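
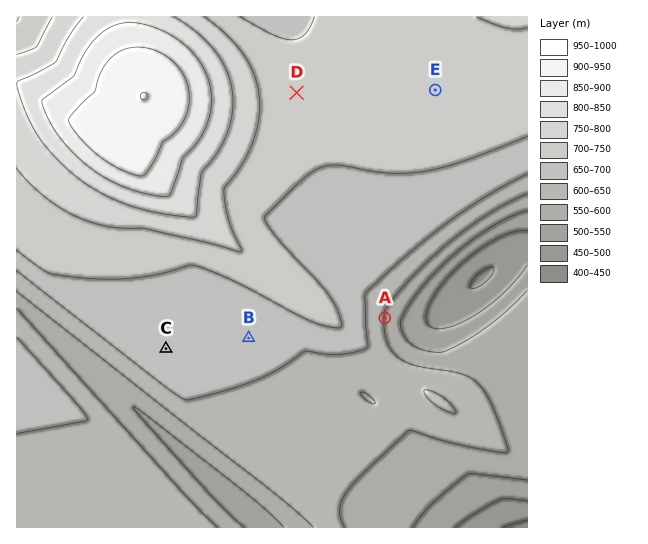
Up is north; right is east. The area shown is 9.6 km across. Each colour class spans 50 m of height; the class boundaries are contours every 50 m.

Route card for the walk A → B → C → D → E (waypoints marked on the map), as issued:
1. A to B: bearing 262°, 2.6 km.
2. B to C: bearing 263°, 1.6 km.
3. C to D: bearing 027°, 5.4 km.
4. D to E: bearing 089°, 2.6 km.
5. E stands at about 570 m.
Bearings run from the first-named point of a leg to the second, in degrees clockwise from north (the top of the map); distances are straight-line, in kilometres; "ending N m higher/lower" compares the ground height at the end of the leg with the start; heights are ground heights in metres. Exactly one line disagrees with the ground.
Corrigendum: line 5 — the height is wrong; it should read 720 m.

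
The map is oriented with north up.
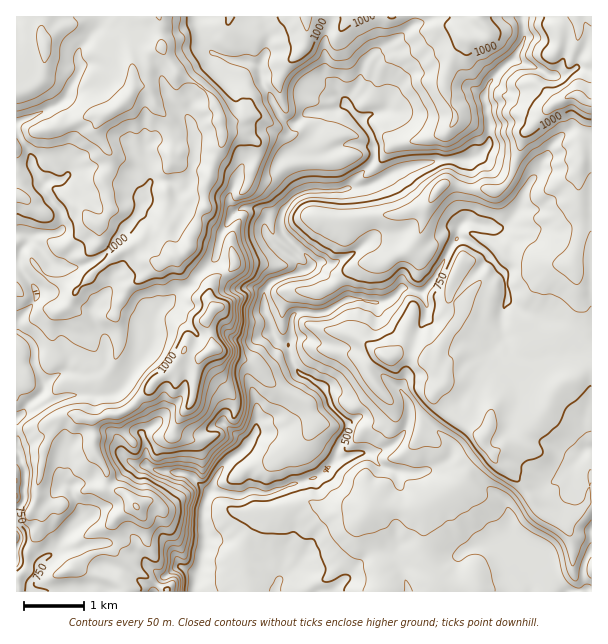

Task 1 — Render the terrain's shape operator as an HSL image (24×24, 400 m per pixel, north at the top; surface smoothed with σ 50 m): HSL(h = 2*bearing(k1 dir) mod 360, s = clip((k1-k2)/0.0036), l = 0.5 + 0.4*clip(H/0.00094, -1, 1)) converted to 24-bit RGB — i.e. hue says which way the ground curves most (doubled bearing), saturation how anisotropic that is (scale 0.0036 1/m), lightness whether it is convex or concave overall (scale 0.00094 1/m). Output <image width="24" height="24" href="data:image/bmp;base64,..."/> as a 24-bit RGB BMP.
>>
<image width="24" height="24" href="data:image/bmp;base64,Qk32BgAAAAAAADYAAAAoAAAAGAAAABgAAAABABgAAAAAAMAGAAATCwAAEwsAAAAAAAAAAAAA67iU0mS7VrqBWK6su7JuP1r/2P+xCwgrnIiIkZeDbGiAboaNqW+STIyGoaBtn6aRb1qChpqKeHmal6aRc2uAeXiFejd9nMgA4kYBK1c7vnphn0dxoaxt4sl1iAUuC3aCn4KFnZKFfmxtbXZkdnhhjWNrZaVpemNbjod2iJVxT3JWlXJpfHR+fXd2QB5ILv8fgwB1aKtWMH94zFmfh2A52NZRueqaCxQ+jIBalI9yinp/bW+DX2OBjqOWn46IY3SAg5B1joR9jXJvYnZhdlp1biM0d96z0kZiAHTwlIXHXzeeLE8nwo7o1N336dnyBQsunM/IdXLHoZjRtaTQfYq2j4unq5ubdnadiYWflISRj4CHgZmVKRItyu/Peo6St5GdOACYV5RFmEaHhtmtdefEZsF/fTAbrQAeAkZKrIwhbn4XJEEMIVUVqGaquMSicmKojnlUmXWNooiSYCA8WNiMdrJ/anpzi3x8RwVxxYFkemCRz/XHLQYMMwwAVTsUye2xByweKal2vpm5waDFfr2BCTojh3scshpKtJJvVIdaaTZacuOBj8O2nHaKY4WHZJNpK1fctmtpN2U9554XKMQIBRNr9dbiKtN8/3vxAUY3fIJPnYN5x6OiB0SS5r3iWqRBvMxJdTJMJnWmwOW7YGWKoXd2gm9qbGeFFFgtpV3Z09nyv5719s/8LZSPC4Iz9OzXDRNNl/ndLkFmcZprpOCycQRnfnwhydylNgtGb+CFf6+ln6l7a1+AjnyInYiFY2x4cby1SIctdno1eHQ9EjIj+tHqJmvF8eqXN7OqQwZum9a0g9zOSQkhZDUunMR91LghHUKwzcusaY6QboVzhXB/dX1+p4iZgm2Zazuas6uAcX1cc5N2XJZ2HFQ17a3J53+puueSDkOJrdbJPwo4rXeRb5ux0VqO68TyMoaykamCjm1yb3t6gXZ/fYB4dYBwkHSDaCpbnKZse5FsbVZzmrNsUmJvNphWyikp//K0C0ZGSxYfYg2AvNh9d52/aM6/uG+WR2miupCfjXBwdIB7ammCgYaHhoGIgnx0M2mRyqbPdK9+XlWXr71nVWRwU4d61Ux2+NXTMmuaLAxQQMIASpwATLMoqXqRPDdx6s+2hSV0pJKGjpV2UGCCgnRldGdkkZRxMkWsaJVL3ZuvPnBpz4COamk4LlUmNMWH/+REtw4AACUz29X249b1qBCPb1oWCkILlHkAEpfEnKZzrY6PUTuKn42Jcmt7cap3jDm2k0tGX4I41FdzTHpuyaPT5rjjFGQ12iyg1+X0N1PoCmkCKyEIyX8dz8Ld3afZbtrfATk58tvVPoS3dDaPl4mcjo2lcYSoW3QnQaK8s0+uhM9WQmLEX36Vd2Gp893YDX2R0NN6UiFOPgsndLh/nM2pImgthndYwpiUqm/QBJpRpinLbHeicYp3gnRxoW1rVH6rKZ/Uabdw06SuOYSLdluMapxs356REG5d+W8oFEg0PT3n3OfvtLjfu6fhoprVumWnrqtXIUQ+U0IkQ386i2VggWtklZ9pltS1Zx+FcbOHtrFnhlt+Sldrq5tlxLF1pRCT+YSCYbvFBC8UPkQHJisIREwdfl1Mq3C99tXkRFbN19b1c9rSMliJenGikKdukT01fpNWUG1uuKNnWox0TERrxL1+SYCV3J+TKchjLli0wYfUlpLOv6bYG5NiPGAWESkKiMQdlCKAeDJI87OxDSQmrWx9tHZwmxiJe49SRlJeltCOgkeKRFlzu8SPQkJr69HBK0912IOfOnJkapSXY8F5RhDZ7rnmwJjl20xKP3clCygezIdfvZFmH1RGtq2CB5VV4MDrg2/I1pqdU35MRW55eb6BUD5gyuO2i2i7WHLTG4msVI+Uj7iqbBVucKVmYVFYs2t979zkBhNylduo7cfWOX5HaU4kvqXMGVwjQYNMZIqT58bWXLjJfztoT4+Wieeqr4ZjbQpWed1leJBaWTssrnd1U3lkZ0lhmbiIqcuKEQUulcdxVqBs8NP4wNHxk3+RwZOVNGF8kYRtlKhwoFx7eM63ctfAXypOvLx4gCaPylw9LFEqnYBLSHx1hmh7VY6Nv7+IrUFHHX9KJriE5UwZIysIp44rd2d/x8CPOEdhg6OEd5Jsm2CaqNeVUStSiFRKkGtNRIyR2aa9Iiu93Ny9OmZkTnphe26Va4pxwpCRyJe2ElNDPjvezo7ZZLSWaYuLtYRydGimVHh6hoF3jo5pssl1PCdgpJ6LfpOVcFyDjJJy0lfNwXmPp3+2coHBMox/W518crN1tM+LyG64DQUwvseHbmOb"/>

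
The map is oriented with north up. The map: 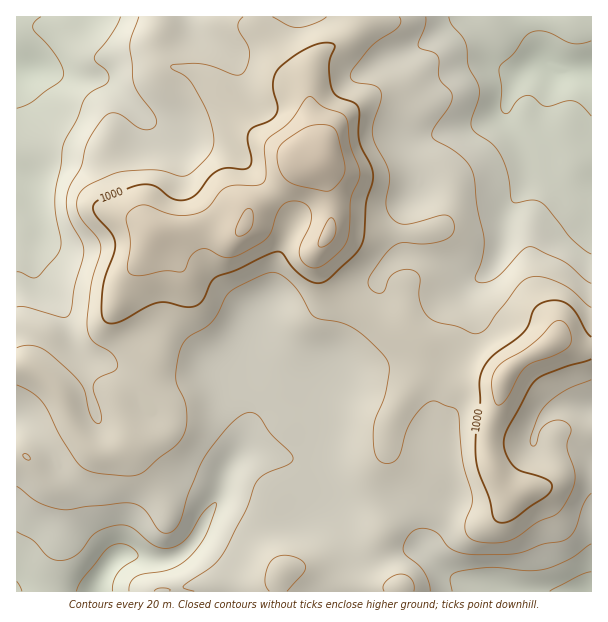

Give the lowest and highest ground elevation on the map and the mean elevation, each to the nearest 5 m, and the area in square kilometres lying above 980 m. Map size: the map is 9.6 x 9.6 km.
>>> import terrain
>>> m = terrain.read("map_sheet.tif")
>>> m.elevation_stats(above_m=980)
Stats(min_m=905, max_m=1060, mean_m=970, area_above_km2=33.7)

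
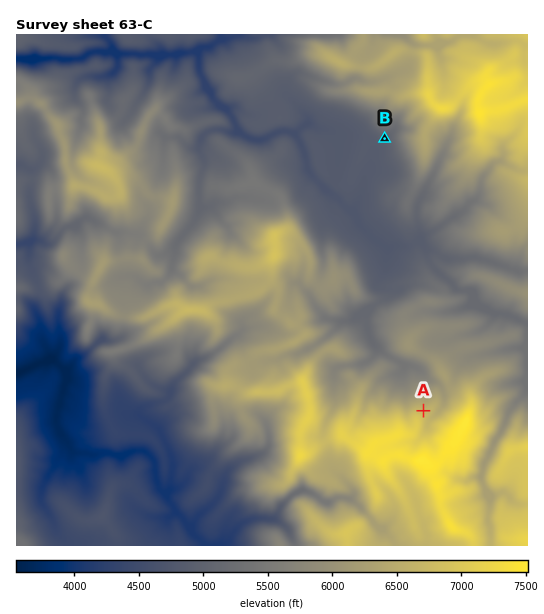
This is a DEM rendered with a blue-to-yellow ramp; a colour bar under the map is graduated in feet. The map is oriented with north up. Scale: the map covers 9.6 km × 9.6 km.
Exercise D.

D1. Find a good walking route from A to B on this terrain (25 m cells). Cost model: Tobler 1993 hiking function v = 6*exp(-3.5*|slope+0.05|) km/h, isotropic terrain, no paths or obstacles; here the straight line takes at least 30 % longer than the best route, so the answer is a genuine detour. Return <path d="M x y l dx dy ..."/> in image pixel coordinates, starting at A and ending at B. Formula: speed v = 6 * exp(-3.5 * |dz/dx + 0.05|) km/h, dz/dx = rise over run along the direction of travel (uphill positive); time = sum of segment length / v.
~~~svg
<path d="M423 411l-2-3-3-1 3-2-3-1-7 0-2 1-2 0-2-1-7-7-5-2-2-2-1-2 0-6-3-4-1-2 0-2 1-2 3-3 5-3 2-2 0-2-2-2-4-4-1-3-4-4-5-11-4-4-7-14 0-6 9-18-1-3-5-5-2-3 0-48 2-3 0-48 10-21 0-12 2-3 0-14"/>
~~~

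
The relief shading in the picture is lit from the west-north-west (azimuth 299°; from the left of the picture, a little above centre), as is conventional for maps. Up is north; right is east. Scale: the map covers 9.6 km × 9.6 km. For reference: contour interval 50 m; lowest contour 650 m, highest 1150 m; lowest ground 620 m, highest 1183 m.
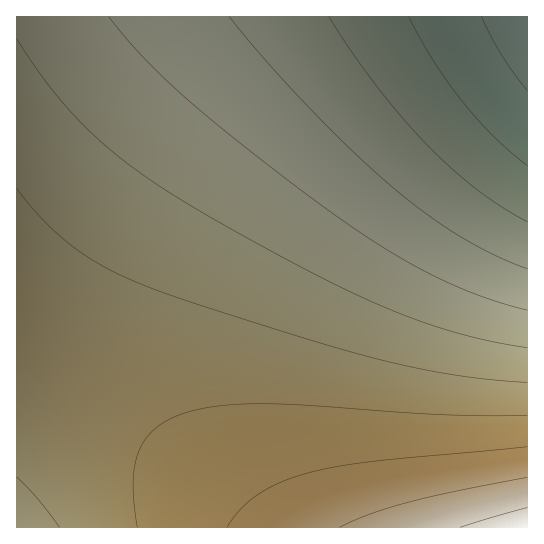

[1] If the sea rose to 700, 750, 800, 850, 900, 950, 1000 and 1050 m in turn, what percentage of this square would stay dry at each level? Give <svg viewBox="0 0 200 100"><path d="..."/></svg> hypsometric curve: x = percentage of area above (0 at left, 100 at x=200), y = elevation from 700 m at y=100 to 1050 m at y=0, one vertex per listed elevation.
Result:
<svg viewBox="0 0 200 100"><path d="M192 100l-10-14-16-15-22-14-30-14-33-14-46-15-21-14"/></svg>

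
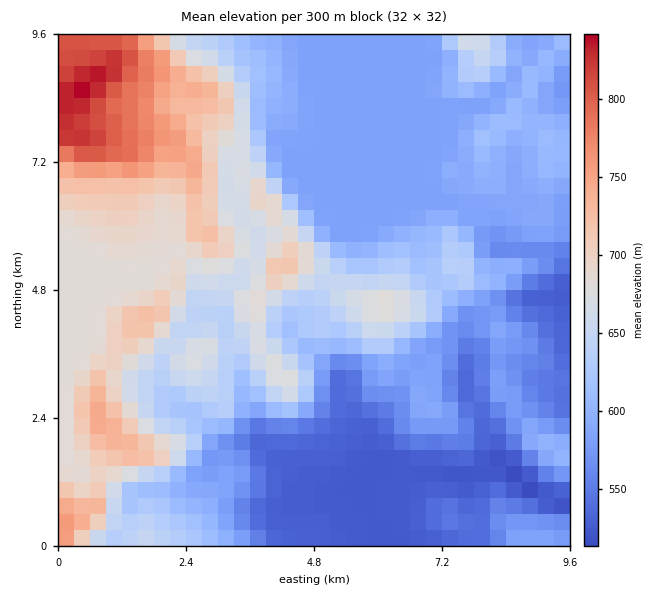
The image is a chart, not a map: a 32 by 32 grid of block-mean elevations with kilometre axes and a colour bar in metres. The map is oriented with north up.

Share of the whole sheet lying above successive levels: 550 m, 84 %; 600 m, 52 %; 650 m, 34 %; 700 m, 15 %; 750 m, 6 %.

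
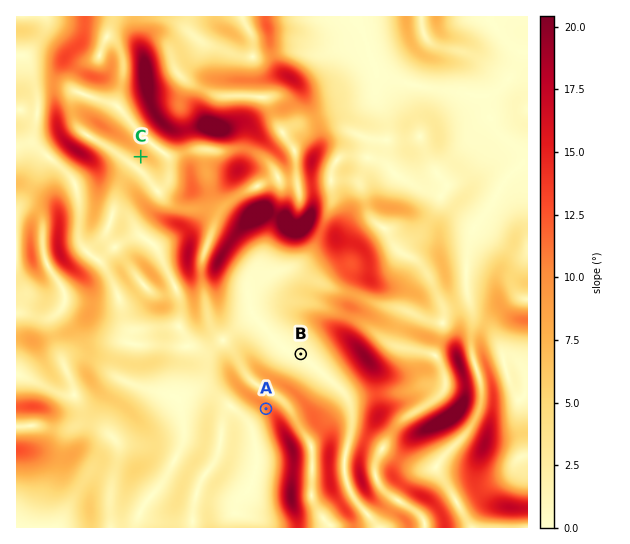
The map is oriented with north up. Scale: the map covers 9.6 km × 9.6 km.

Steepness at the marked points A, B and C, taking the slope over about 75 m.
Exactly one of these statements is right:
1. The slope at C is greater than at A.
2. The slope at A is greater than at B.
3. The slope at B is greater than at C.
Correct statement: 2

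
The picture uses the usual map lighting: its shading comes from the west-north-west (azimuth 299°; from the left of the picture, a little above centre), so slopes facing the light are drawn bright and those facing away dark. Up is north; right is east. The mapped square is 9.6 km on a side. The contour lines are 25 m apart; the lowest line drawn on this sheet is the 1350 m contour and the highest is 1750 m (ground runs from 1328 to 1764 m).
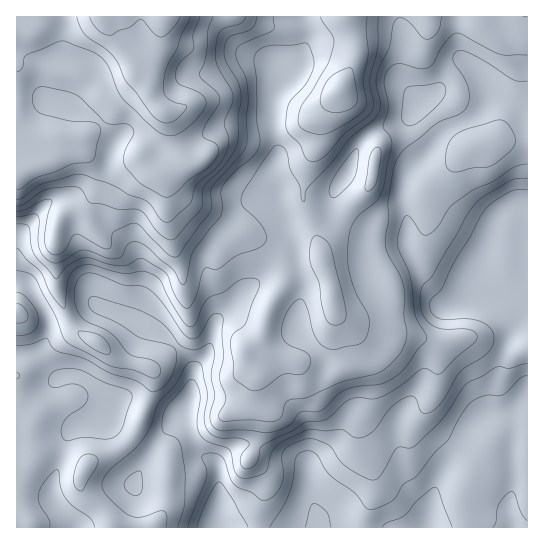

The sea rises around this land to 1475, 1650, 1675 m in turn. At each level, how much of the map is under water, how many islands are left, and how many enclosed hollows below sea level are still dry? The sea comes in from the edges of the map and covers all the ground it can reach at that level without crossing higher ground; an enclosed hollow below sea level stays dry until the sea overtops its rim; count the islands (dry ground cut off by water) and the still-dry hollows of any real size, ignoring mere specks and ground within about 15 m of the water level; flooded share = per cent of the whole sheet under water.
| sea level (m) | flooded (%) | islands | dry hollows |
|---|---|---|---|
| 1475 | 37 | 0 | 0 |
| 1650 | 86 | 0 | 0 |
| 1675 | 89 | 0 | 0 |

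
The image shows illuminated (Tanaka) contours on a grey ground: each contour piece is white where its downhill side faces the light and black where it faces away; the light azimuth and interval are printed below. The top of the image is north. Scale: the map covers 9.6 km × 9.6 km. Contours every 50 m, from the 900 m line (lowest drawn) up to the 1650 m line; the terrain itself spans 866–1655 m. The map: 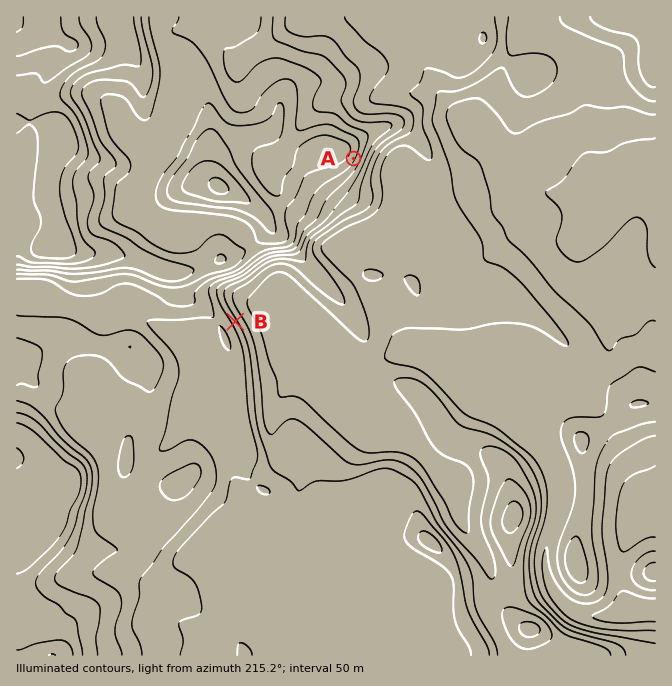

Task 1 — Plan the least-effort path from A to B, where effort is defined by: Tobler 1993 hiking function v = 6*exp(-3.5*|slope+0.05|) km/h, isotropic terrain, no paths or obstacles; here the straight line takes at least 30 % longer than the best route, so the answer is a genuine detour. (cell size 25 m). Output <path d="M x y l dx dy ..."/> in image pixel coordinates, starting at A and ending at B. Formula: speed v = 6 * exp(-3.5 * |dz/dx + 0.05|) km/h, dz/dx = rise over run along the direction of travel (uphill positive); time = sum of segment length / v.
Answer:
<path d="M354 158l-4 7-23 23-9 17 0 8-3 7-8 8-10 20-2 2-7 3-13 0-13 7-17 17-16 8-4 3-1 4 0 6 11 24"/>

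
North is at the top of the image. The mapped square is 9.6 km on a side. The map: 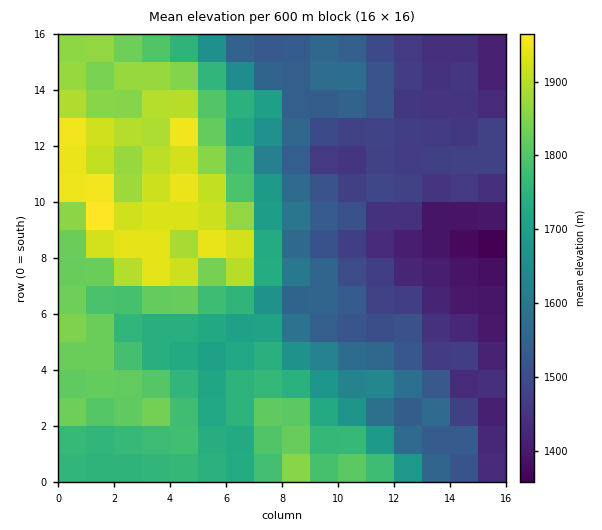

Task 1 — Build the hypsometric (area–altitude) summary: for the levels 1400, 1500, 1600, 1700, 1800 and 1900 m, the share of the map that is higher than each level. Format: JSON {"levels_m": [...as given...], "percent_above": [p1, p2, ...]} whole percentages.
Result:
{"levels_m": [1400, 1500, 1600, 1700, 1800, 1900], "percent_above": [96, 73, 57, 50, 29, 10]}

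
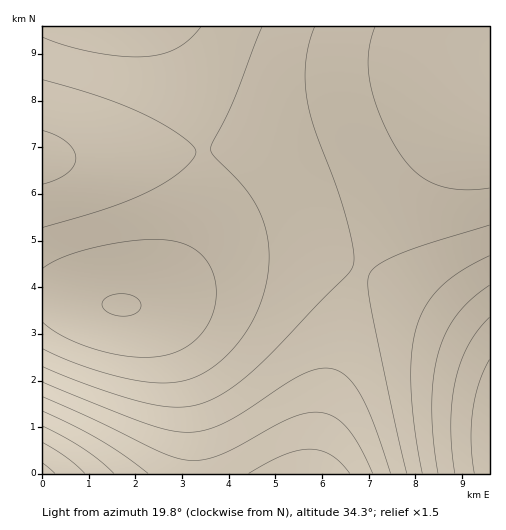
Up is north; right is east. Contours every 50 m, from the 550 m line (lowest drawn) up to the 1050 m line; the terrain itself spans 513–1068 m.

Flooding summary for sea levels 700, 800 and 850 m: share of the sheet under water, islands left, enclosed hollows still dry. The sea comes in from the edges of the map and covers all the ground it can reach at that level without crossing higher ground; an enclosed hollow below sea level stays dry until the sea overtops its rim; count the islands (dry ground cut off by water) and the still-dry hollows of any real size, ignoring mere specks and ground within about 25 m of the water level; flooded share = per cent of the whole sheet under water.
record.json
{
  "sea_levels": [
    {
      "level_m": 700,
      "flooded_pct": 35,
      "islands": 0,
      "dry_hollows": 0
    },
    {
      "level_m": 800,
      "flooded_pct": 80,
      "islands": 0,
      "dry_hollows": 0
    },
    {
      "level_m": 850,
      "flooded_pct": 93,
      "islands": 0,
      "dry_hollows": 0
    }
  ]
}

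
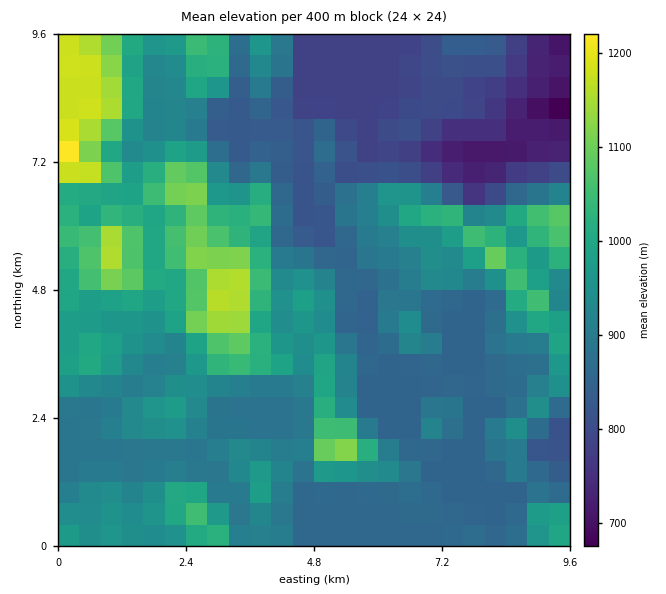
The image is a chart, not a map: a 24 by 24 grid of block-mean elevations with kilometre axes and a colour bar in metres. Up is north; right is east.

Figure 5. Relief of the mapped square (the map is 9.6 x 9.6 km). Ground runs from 650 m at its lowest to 1260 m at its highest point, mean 920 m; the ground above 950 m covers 31.6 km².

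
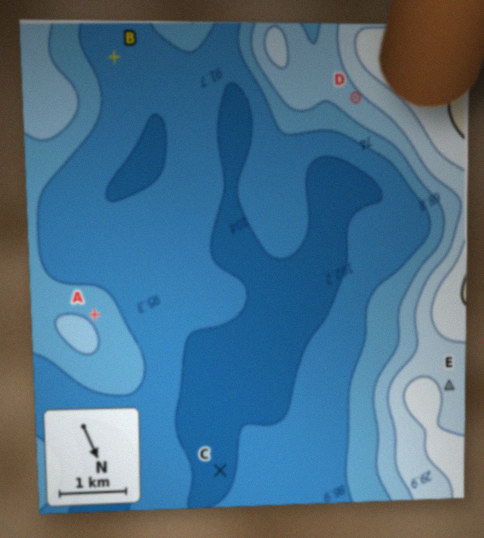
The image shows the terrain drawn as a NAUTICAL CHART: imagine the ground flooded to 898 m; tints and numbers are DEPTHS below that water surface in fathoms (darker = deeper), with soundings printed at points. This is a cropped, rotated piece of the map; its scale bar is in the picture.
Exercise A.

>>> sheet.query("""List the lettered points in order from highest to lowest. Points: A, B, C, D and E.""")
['E', 'D', 'A', 'B', 'C']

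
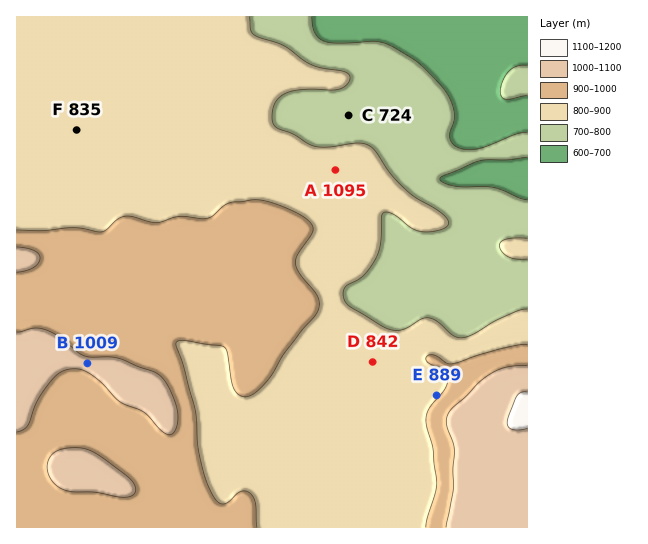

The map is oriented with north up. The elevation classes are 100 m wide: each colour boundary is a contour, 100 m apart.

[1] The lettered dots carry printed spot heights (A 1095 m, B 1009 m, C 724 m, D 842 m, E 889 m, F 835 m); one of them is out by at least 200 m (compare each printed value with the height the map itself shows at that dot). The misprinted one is A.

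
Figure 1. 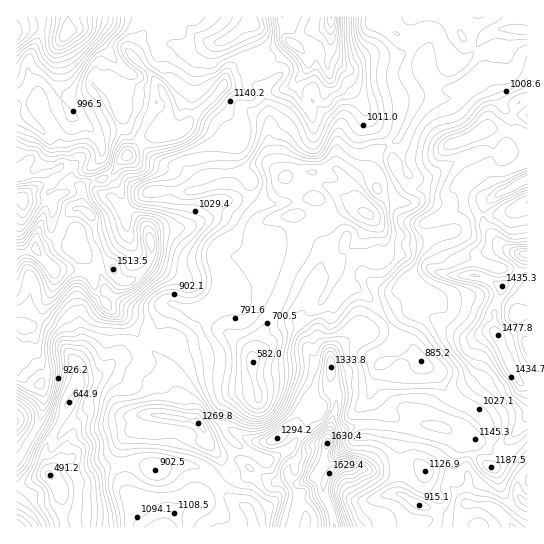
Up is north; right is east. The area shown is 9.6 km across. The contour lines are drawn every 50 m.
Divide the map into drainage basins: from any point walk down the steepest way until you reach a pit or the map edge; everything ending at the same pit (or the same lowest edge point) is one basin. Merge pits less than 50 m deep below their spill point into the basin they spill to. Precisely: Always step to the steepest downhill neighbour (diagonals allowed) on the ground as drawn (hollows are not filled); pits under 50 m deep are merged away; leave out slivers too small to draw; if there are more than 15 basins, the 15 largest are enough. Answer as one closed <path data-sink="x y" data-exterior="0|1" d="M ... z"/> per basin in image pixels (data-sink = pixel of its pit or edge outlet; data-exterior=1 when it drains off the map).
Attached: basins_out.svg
<path data-sink="50 475" data-exterior="0" d="M111 173l-10 7-12 1-8 6 0 22-8 0-5 5-9 20-9 9-19 8-15 3 0 117 14 12 8 1 3 3 3 11-1 13-6 16-14 26-7 6 0 46 11 6 10 10 4 7 139-1-5-14-8-4-6 2-16 9-16-22-4-11-2-29 0-15 2-5 8-7 13 1 3-3 4-14 20 2 3-12 0-12-8-14-5-17-23-23-8-13-27-23 16-24 9 2 17-14 5-14-3-20-2-6-23-22-5-18z"/><path data-sink="253 362" data-exterior="0" d="M213 100l-6 3-24 25-28 1-36 34-7 11 12 31 23 22 2 6 3 20-5 14-17 14-9-2-16 24 27 23 8 13 23 23 5 17 8 14-2 24 24 6 6 7 3 10 20-9 6 0 21 10 16 0 7-2 8-8 8-2 6 3 14 12 13 1 2-4-19-19 0-8 4-11 19-13-1-35 7-8 20-12 21-8 15-11 12-5 24 5 36 21 29-6 0-22 6-19-3-6-19-8-25 0-20-5-13 13-11 0-13 7-11 0-9-4-9-8-11-18-12-14-2 0-3 10-7 7-16 10-10 20-3 15-5 10 0-4-9-8-29-14-18 0-9 6 3-9 5-5 15-8 10-1 5-5 4-17-11-6-23 0-7-7-8-15-9-6-8-1-15 4 14-19 26-5 12-10 4-8-14-16 0-28-2-12z"/><path data-sink="369 215" data-exterior="0" d="M330 73l-1 10-6 15-14 11-9-14-3-14-12 8-27 6-8 0-25-10-13 14 23 26 2 12 0 28 14 16-4 8-12 10-26 5-13 18 14-3 8 1 9 6 8 15 7 7 23 0 11 6-4 17-5 5-10 1-15 8-7 12 8-4 22 2 25 12 9 8 0 4 5-10 3-15 10-20 14-9 9-8 3-10 10 8 15 24 9 8 9 4 11 0 13-7 11 0 13-13 20 5 25 0 12-23 16-4-16-15-8-15 1-12 7-8-10-3-16-13-7 1-11 8-17-4-21-1-8-8-6-12-3-17-5-12-15-16-24-39-5-4z"/><path data-sink="397 34" data-exterior="0" d="M450 16l-117 0-2 3 0 34-4 9 2 11 14 6 5 4 24 39 15 16 8 27 39-8 16-13 21-7 14-8 3-4 5-28-12-19 3-19-10-11-9-6z"/><path data-sink="67 31" data-exterior="0" d="M154 16l-113 1 0 14-13 30 0 12 9 18 0 12-15 1-6 3 1 68 26 0 18-7 7 7 1 6 12 7 8-7 12-1 14-9 4-8 8-8 0-6-6-19-14-28 3-2 28 0 19 3 7-8-1-5-12-16-19-17 0-4z"/><path data-sink="513 527" data-exterior="1" d="M370 424l-33 5-4 2-5 6-8 34 7 4-4 15 8 19 4 19 193-1 0-10-11-6-6-6-10-16-5-19-15-11-7-19-13 5-50-16z"/><path data-sink="421 361" data-exterior="0" d="M411 311l-9 1-23 15-26 10-21 16-1 32 5 13 0 11-6 24 7-4 28-5 49 7-2-5 1-14 17 1 24 8 2-10 8-16 14-12 31-20-10-26-5-5-28 5-36-21z"/><path data-sink="251 23" data-exterior="0" d="M282 16l-127 0-3 3-20 34 0 4 19 17 12 16 6 19 0 17 4 3 10-1 33-33 8-10 4-14 7-7 54-23-5-8z"/><path data-sink="155 470" data-exterior="0" d="M158 415l-6 0-3 14-3 3-13-1-10 12 2 44 4 11 16 22 20-11 10 3 10-7 13-5 29-25 0-5-4-8-16-20-2-9-7-10z"/><path data-sink="254 527" data-exterior="1" d="M250 468l-8 7-8 0-7-4 0 4-25 22-24 12-3 5 5 13 111 1 9-22 7-6 17-7-1-7 2-7-2-2-8-1-13 7-8 0-5-6-16 4z"/><path data-sink="521 30" data-exterior="0" d="M527 16l-60 0-8 9 0 6 6 11 9 6 10 11-3 19 12 19 0 8-4 9-2 14 26 3-1-14 3-8 6-8 7-3z"/><path data-sink="22 201" data-exterior="0" d="M58 168l-15 7-27 0 1 78 10-1 23-9 9-9 9-20 5-5 8 0 0-20-7-6-5-2z"/><path data-sink="527 202" data-exterior="1" d="M527 180l-36 19-6 6-2 6 1 12 7 11 16 15 16 6 5-1z"/><path data-sink="518 315" data-exterior="0" d="M527 255l-4 2-6 16-16 14-1 4-5 18 0 22 6 8 27-9z"/><path data-sink="17 33" data-exterior="1" d="M41 16l-25 1 1 90 5-3 15-1 0-12-9-18 0-12 13-30z"/>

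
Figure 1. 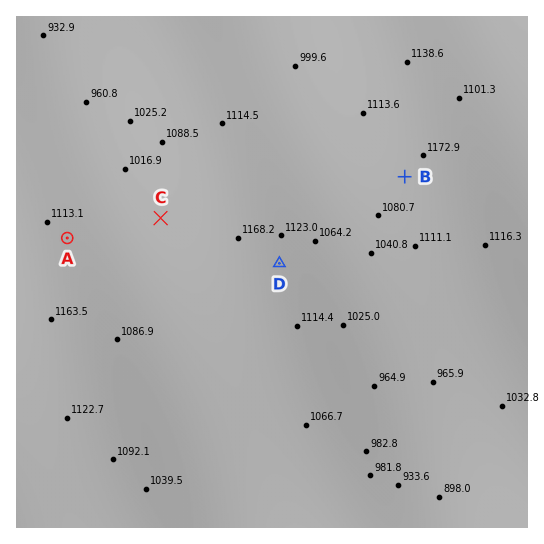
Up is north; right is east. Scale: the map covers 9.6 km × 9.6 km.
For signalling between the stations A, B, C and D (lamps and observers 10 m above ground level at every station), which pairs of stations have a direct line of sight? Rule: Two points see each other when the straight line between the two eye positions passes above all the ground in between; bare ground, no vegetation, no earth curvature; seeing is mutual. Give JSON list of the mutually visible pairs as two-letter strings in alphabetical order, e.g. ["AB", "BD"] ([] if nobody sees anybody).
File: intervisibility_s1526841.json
["AC", "BD"]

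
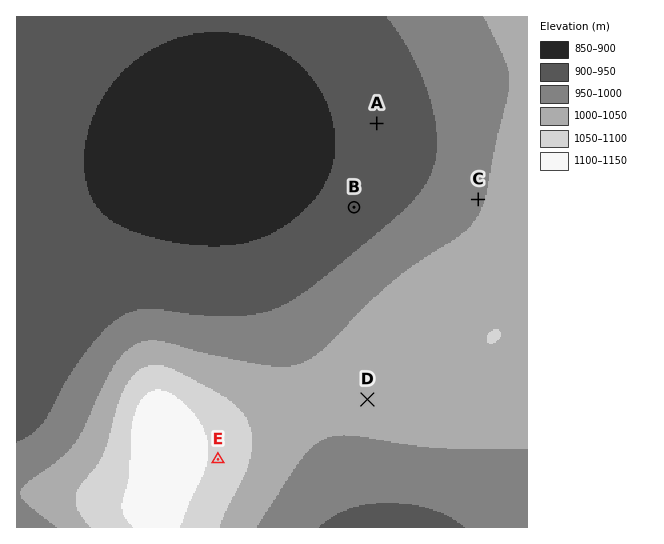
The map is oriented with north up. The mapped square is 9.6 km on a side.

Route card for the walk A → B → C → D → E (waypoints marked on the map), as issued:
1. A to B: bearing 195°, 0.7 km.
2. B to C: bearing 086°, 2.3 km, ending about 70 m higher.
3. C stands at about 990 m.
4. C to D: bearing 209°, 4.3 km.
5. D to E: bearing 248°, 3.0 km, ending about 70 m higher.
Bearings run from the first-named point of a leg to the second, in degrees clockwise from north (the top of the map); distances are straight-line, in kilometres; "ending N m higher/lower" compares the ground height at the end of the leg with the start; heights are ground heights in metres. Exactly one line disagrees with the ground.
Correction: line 1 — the distance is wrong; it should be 1.6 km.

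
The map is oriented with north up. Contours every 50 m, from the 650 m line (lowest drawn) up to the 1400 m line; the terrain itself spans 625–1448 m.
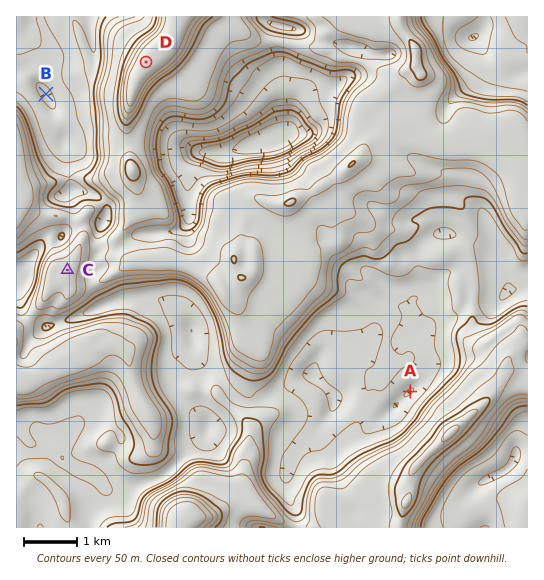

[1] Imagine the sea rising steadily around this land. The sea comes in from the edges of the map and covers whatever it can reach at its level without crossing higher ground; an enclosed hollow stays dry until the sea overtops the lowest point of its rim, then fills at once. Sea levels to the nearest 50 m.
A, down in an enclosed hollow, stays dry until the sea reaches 950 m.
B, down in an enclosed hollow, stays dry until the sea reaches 900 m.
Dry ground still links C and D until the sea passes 1100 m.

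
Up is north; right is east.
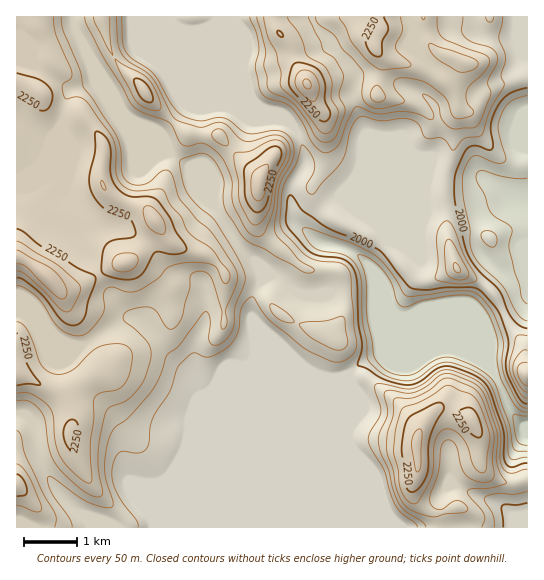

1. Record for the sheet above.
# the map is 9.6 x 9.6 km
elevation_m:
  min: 1800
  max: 2390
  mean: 2100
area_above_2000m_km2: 81.4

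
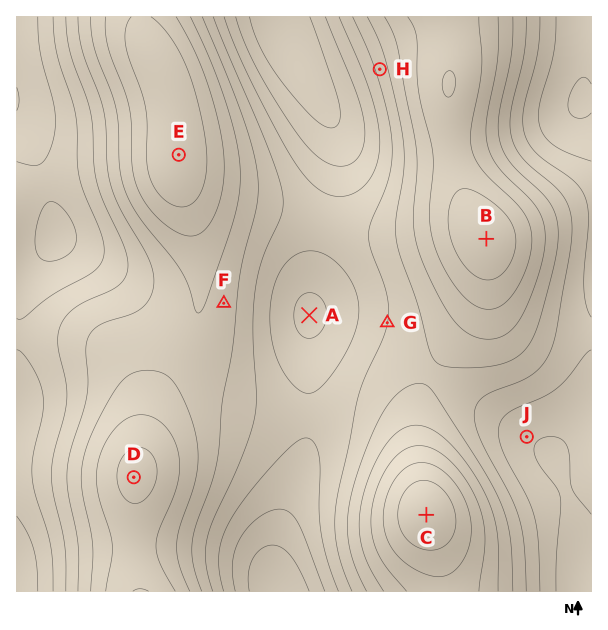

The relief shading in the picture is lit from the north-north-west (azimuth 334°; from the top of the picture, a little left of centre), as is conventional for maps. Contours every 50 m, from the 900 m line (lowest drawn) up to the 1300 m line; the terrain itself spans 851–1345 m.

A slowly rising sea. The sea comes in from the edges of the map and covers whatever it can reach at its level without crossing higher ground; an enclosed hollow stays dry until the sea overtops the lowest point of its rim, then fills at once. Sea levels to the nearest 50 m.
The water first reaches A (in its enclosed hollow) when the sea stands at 1000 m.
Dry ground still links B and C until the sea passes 1100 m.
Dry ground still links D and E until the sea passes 1150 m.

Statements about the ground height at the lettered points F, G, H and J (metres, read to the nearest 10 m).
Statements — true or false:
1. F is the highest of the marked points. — true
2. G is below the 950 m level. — false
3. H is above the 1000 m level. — true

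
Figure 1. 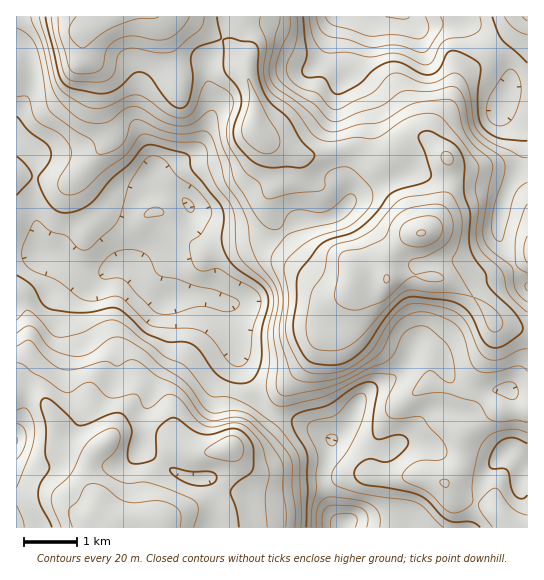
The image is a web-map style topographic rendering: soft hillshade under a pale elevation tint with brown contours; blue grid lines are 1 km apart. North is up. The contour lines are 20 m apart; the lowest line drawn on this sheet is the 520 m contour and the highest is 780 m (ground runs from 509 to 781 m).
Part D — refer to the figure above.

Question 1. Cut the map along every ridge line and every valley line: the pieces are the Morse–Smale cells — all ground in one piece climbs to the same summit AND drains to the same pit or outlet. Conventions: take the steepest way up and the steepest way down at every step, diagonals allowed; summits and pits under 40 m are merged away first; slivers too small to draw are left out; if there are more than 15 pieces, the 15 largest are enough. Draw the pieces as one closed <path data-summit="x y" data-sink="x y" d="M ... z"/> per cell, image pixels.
<path data-summit="421 233" data-sink="343 526" d="M422 137l-15 4-24 20-6 0-16-9-12 18-1 7 3 21-6 9-8 8-10 4-30 2-13 10 9 14 17 16 17 8 27 2 1 10-6 12-18 21-19 43-24 26-16 30 34 11 26 17-1 10-8 23 0 7 8 29 12 18 184 0 1-198-31-6-8-11-15-16-31-18-28-4-22 0-6 2 0-18 2-4 18-18 18-5 8-9 16-33 2-19-3-13-17-17z"/><path data-summit="115 17" data-sink="167 299" d="M179 16l-74 0-24 17-1 10-5 6-46 13 3 20-4 13-12 20 0 22 20 20 0 18-4 16 0 15 4 12 3 25 6 10 17 2 17 12 16 5 8 0 15-8 8 0 2-3-1-32 4-18 5-9 21-20 1-3 30 24 4 11 3 20 18 27 2 18 0-20 4-7 10-4 41-8 13-7 0-3-12-15-4-10 4-14 10-13 0-12-5-15-15-13-6-11 0-26-10-32-19-28z"/><path data-summit="421 233" data-sink="402 17" d="M527 16l-174 0-9 37 1 24 15 25 5 21-1 19-4 9 17 10 6 0 24-20 15-4 9 4 17 17 1 5 0 27-13 29-11 13-18 5-18 18-2 4 0 18 6-2 22 0 28 4 31 18 15 16 8 11 24 5 7 0z"/><path data-summit="117 527" data-sink="167 299" d="M42 252l-26 2 0 39 9 12 4 22-2 30-11 17 0 19 21 3 11 10 8 13 1 18 8 10 25 12 12-14 19-13 30-1 12 4 11 10 9 6 22 2 21-4 17-6 25-22 4-8-16-16-15-31-10-41-2-15-3-7-20-7-28 0-13 3-16-10-22-25-9 0-15 8-8 0-16-5-17-12z"/><path data-summit="117 527" data-sink="343 526" d="M275 413l-2 0-11 14-19 16-17 6-21 4-22-2-9-6-11-10-12-4-25 0-11 4-22 19-6 16 0 11 9 16 4 20 14 11 228 0 1-3-12-15-8-29 0-7 8-23 1-10-26-17z"/><path data-summit="421 233" data-sink="167 299" d="M158 179l-1 3-21 20-5 9-4 18 0 34 22 26 16 10 13-3 31 0 19 9 3 20 10 41 18 35 14 11 15-29 24-26 19-43 18-21 6-12 0-10-5-2-23 0-13-5-21-19-10-13-13 8-41 8-10 4-4 7 0 20-2-18-18-27-3-20-4-11z"/><path data-summit="115 17" data-sink="402 17" d="M351 16l-171 1 42 22 13 12 10 18 7 21 3 11 0 26 2 6 8 7 8 4 10 3 19 9 8 0 35-7 9 0 5 3 5-10 1-19-2-13-12-27-6-6-1-24z"/><path data-summit="117 527" data-sink="17 441" d="M29 393l-13 1 0 133 97 1-13-11-4-20-9-16 0-11 4-11-22-10-9-7-3-5-1-18-5-9-12-13z"/><path data-summit="115 17" data-sink="343 526" d="M269 141l-2 1 12 15 2 21-10 13-4 14 4 10 12 17 14-11 30-2 10-4 8-8 6-9-3-23 5-13 7-9-2-2-13-2-15 4-28 3z"/><path data-summit="115 17" data-sink="343 526" d="M103 16l-86 0-1 29 9 6 5 10 35-8 10-4 5-6 1-10z"/><path data-summit="421 233" data-sink="167 299" d="M17 137l-1 116 22 0 5-2-4-8-3-25-4-12 0-15 4-16 0-18z"/><path data-summit="117 527" data-sink="343 526" d="M17 293l0 80 8-12 4-23-2-29-4-10z"/><path data-summit="421 233" data-sink="167 299" d="M29 61l-13 5 1 49 14-26 1-15z"/><path data-summit="421 233" data-sink="343 526" d="M18 45l-2 1 1 19 12-4-4-10z"/>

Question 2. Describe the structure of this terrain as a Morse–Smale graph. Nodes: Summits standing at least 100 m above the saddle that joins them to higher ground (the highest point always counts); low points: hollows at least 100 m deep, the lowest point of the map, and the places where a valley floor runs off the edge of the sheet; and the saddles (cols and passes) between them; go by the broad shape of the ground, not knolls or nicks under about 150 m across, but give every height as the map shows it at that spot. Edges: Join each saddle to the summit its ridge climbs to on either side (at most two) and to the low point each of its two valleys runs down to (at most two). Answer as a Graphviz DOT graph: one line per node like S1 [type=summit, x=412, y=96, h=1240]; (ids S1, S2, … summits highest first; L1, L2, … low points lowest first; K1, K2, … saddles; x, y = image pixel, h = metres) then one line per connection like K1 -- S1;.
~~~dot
graph terrain {
  S1 [type=summit, x=422, y=233, h=781];
  S2 [type=summit, x=118, y=525, h=759];
  L1 [type=low, x=343, y=526, h=509];
  L2 [type=low, x=401, y=17, h=519];
  K1 [type=saddle, x=361, y=151, h=687];
  K2 [type=saddle, x=274, y=413, h=613];
  K1 -- S1;
  K1 -- L1;
  K1 -- L2;
  K2 -- S1;
  K2 -- S2;
  K2 -- L1;
}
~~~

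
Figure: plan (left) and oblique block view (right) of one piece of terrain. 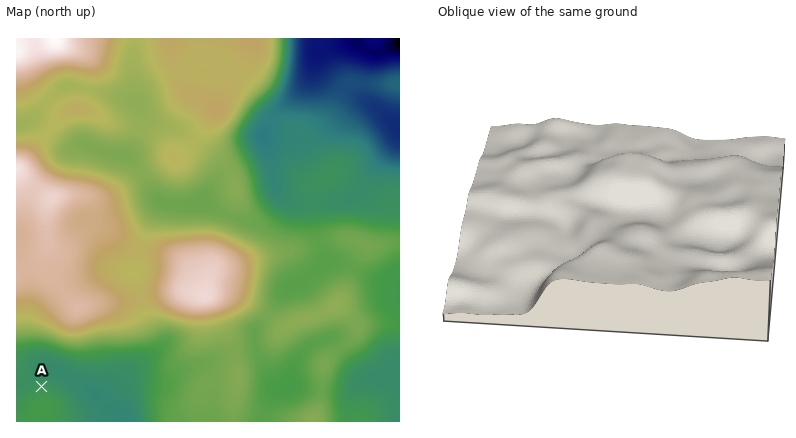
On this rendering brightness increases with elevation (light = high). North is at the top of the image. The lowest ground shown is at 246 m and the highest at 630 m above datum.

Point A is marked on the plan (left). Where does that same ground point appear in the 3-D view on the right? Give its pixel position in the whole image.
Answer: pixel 764 154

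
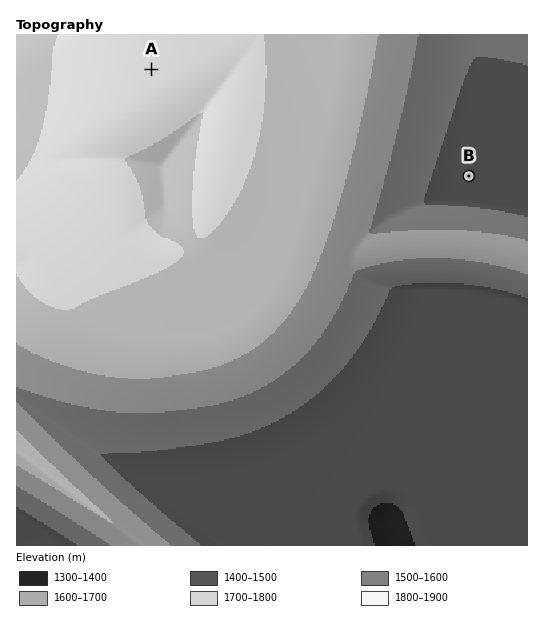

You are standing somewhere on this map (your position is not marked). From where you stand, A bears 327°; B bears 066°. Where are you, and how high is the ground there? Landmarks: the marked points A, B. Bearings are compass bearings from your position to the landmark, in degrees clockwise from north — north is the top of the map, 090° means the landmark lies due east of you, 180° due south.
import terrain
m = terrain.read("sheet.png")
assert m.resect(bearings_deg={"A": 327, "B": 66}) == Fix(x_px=276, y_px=262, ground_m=1750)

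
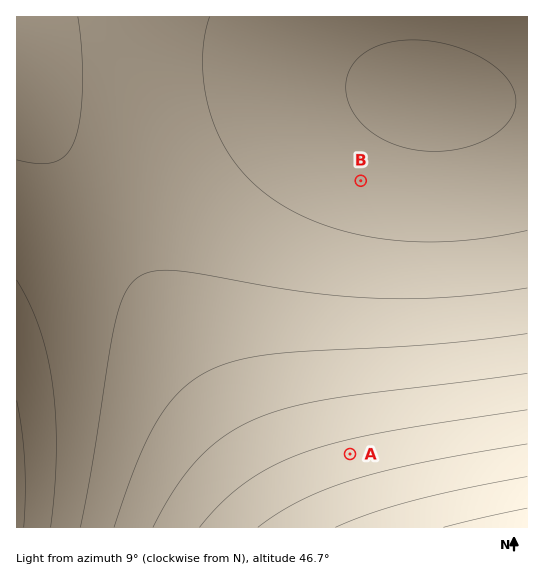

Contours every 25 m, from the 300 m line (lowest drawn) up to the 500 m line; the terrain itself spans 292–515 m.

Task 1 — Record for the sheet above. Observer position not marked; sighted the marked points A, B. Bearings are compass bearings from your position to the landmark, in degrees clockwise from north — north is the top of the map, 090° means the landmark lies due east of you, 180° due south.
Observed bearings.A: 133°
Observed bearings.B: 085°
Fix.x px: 83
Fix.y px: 205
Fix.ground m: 345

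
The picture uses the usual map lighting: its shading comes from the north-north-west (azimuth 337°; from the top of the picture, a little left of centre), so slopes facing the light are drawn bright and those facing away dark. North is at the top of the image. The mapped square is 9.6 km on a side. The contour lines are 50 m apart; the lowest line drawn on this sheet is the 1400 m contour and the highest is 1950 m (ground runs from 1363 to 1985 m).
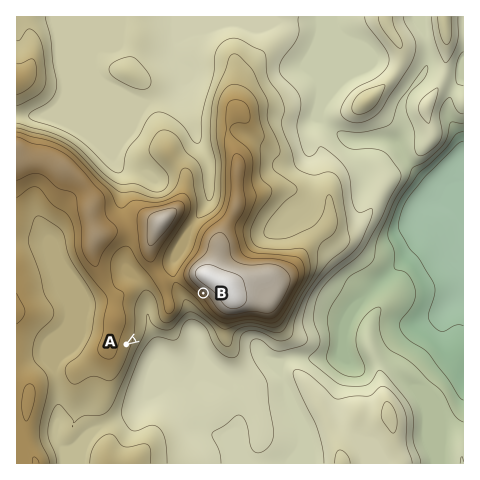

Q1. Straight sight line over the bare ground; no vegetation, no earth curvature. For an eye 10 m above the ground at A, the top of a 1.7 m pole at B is in view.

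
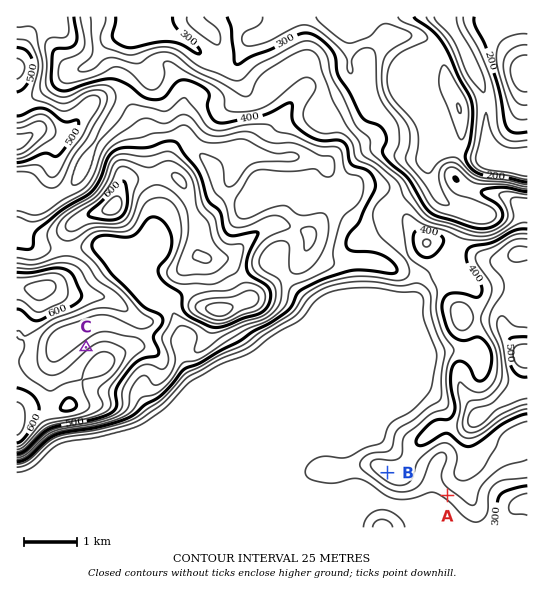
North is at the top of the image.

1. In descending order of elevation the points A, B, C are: C B A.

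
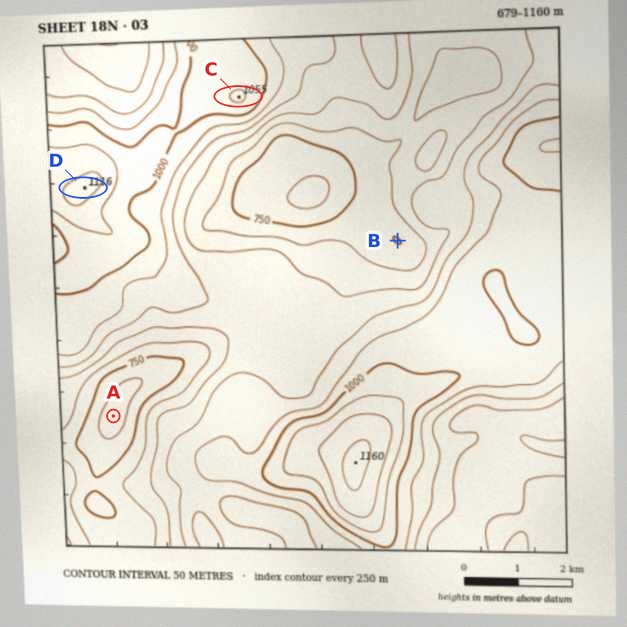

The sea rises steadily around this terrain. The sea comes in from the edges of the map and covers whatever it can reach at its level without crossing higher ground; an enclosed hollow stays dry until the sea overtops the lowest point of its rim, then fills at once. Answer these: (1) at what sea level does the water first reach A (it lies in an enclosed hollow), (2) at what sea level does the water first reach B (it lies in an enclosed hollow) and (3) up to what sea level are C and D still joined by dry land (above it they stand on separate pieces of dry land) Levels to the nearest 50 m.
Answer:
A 750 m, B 800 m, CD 1000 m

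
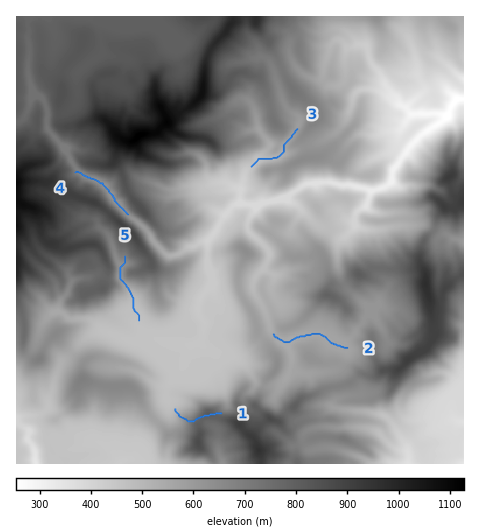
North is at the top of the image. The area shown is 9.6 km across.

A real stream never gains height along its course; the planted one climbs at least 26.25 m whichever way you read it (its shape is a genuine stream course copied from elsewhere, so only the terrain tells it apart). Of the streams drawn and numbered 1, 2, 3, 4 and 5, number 1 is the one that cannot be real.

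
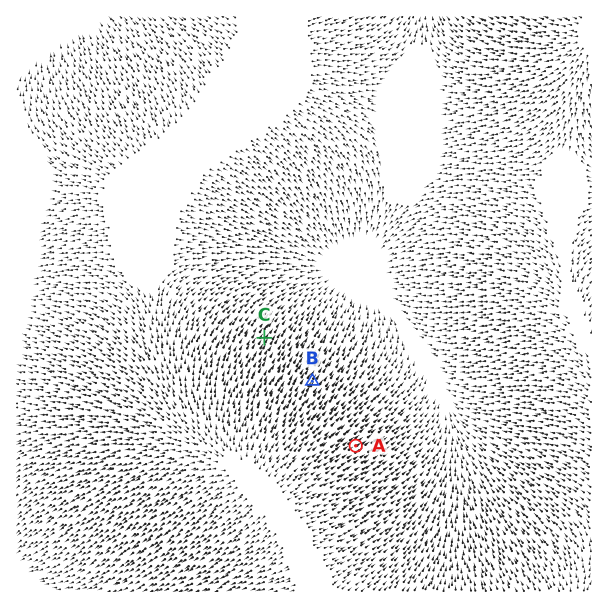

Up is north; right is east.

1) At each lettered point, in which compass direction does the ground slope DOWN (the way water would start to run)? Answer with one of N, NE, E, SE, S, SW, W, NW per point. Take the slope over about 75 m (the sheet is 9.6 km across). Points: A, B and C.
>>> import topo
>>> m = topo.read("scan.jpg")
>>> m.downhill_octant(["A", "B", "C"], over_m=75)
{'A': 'NE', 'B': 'NE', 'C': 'NE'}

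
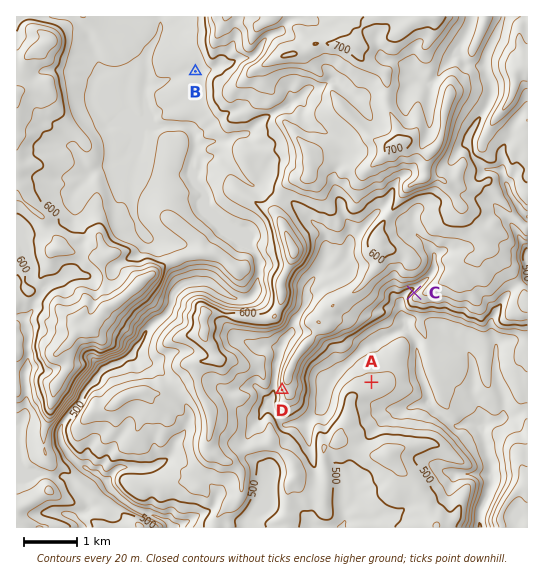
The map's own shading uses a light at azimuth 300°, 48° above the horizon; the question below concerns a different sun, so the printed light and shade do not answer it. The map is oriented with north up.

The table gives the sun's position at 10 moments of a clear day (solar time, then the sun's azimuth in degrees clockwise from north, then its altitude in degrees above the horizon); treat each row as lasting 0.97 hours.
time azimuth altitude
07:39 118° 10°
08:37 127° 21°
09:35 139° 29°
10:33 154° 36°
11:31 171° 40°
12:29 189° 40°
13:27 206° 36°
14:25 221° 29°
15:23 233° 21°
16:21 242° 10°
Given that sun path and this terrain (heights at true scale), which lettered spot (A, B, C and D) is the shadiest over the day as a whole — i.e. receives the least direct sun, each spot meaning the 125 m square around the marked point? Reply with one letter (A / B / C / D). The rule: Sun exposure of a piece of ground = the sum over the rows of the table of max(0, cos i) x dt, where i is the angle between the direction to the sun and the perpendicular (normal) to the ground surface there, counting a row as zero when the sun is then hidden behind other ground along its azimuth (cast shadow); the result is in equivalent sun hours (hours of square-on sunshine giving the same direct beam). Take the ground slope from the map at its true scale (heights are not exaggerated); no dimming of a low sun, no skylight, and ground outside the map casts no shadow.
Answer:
C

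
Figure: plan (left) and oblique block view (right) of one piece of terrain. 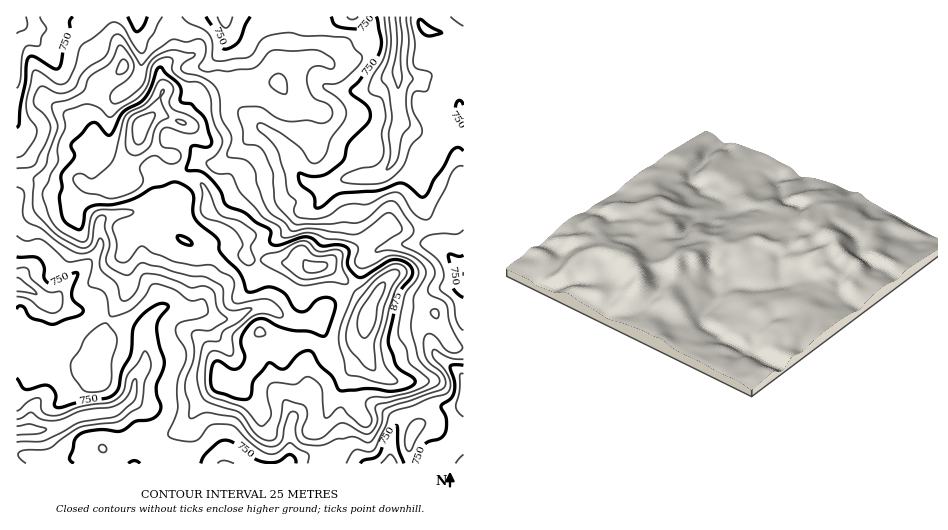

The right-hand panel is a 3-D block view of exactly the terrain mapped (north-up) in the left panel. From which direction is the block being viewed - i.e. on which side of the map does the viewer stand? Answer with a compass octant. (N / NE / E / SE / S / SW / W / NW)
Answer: NE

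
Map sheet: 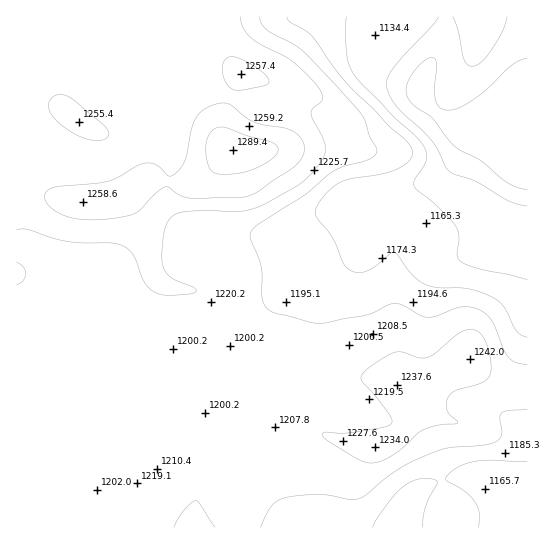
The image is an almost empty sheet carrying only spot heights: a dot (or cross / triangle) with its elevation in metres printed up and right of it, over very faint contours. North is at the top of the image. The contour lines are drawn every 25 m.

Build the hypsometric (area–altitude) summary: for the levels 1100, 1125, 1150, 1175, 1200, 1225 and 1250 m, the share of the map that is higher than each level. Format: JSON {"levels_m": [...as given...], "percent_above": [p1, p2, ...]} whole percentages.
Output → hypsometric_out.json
{"levels_m": [1100, 1125, 1150, 1175, 1200, 1225, 1250], "percent_above": [97, 93, 88, 79, 68, 27, 6]}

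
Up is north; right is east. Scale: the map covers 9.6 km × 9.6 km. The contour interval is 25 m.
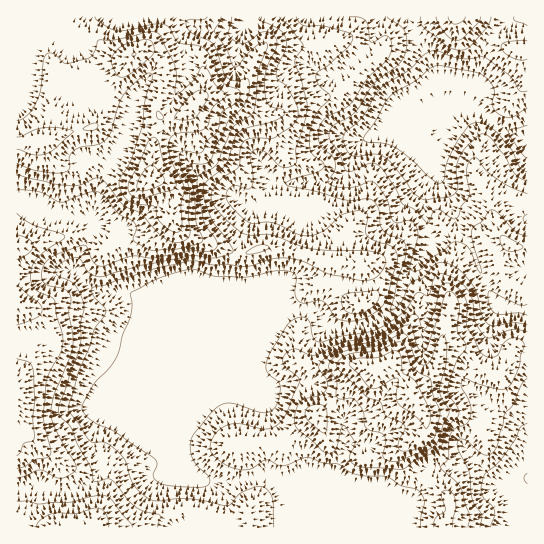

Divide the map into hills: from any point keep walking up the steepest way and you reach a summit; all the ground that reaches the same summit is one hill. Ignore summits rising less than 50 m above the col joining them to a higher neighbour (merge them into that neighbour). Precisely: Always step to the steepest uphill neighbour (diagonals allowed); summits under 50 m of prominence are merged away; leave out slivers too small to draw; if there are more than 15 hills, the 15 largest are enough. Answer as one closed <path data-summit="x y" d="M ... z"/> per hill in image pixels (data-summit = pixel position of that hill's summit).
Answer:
<path data-summit="150 179" d="M407 16l-390 0-1 181 17 3 21 15 16 4 19 0 3 3 1 11-20 37 20 19 8 4 29 0 37 16 150 2 4 3 8 14 26 0 12-3 14-6 14-13 10-29 14-15 12-19 0-10-6-19-1-15 7-16 6-8 1-6 2 12 7 10 10 35 15 21 8 24 13 28 10 8 24 2 1-291-17 2-22 18-5 12-5 24-12 27 10 9-7 1-27-11-3-3-5-27-12-20z"/><path data-summit="377 371" d="M438 169l-1 6-6 8-7 16 1 15 6 19 0 10-12 19-14 15-10 29-14 13-14 6-12 3-26 0-8-14-4-3-26-2-10 7-10 17-88 90-4 12 0 16 2 11 9 14 17 5 32 0 22-6 6 0 10 7 14 21 3 25 234-1 0-48-5 0-16 5-9-1-25-24-6-9 0-5 5-7 7-7 10-4 12 2 27 14 0-133-25-3-10-8-13-28-8-24-15-21-10-35-7-10z"/><path data-summit="17 305" d="M23 197l-7 1 0 289 6 1 17-4 10 5 14 3 24-8 10-7 3-6 0-10-4-12 0-15 5-15 4-3 141-59 25-24 9-16 11-7-124-1-37-16-29 0-8-4-20-19 20-37-1-11-3-3-19 0-16-4-13-11z"/><path data-summit="61 527" d="M243 359l-138 57-4 3-5 15 0 15 4 12 0 10-3 6-10 7-24 8-14-3-10-5-22 4-1 39 205 1 7-14-1-13-13-16-20-6-9-9-6-19 0-16 6-16z"/><path data-summit="455 17" d="M527 16l-119 1 13 30 14 23 5 27 3 3 23 9 11 2-10-10 12-27 5-24 5-12 22-18 15-1z"/>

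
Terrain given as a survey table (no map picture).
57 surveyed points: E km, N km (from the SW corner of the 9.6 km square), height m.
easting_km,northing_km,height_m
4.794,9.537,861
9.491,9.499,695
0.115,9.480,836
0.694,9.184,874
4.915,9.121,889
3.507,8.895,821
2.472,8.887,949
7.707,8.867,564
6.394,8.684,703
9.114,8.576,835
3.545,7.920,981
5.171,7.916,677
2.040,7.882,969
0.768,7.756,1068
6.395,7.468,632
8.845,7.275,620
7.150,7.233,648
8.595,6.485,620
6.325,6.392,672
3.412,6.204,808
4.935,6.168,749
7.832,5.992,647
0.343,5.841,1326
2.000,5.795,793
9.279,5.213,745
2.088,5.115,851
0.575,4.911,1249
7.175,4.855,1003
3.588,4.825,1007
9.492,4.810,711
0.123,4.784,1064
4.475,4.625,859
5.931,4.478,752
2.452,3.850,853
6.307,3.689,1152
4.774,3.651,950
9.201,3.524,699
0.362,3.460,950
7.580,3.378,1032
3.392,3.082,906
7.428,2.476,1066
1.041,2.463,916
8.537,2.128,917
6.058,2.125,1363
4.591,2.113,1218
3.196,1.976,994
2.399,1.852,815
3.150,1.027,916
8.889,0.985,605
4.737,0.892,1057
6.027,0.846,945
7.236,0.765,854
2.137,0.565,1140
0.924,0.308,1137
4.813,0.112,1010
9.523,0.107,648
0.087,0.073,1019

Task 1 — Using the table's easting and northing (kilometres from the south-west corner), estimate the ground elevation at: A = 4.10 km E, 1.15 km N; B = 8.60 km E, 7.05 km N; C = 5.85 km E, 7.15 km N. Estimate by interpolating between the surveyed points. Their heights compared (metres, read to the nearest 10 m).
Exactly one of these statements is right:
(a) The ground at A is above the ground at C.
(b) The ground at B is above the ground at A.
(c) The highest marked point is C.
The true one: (a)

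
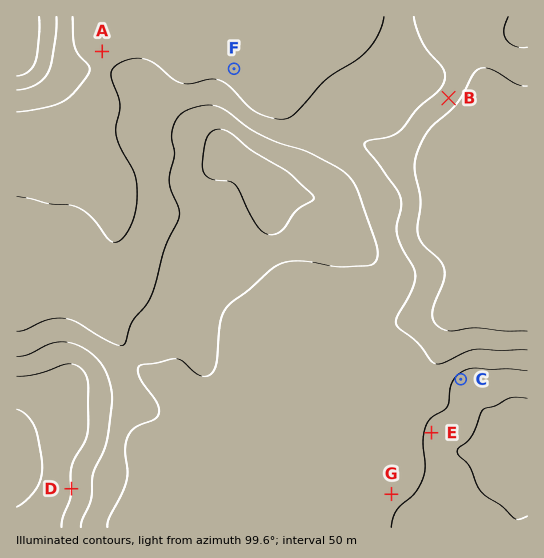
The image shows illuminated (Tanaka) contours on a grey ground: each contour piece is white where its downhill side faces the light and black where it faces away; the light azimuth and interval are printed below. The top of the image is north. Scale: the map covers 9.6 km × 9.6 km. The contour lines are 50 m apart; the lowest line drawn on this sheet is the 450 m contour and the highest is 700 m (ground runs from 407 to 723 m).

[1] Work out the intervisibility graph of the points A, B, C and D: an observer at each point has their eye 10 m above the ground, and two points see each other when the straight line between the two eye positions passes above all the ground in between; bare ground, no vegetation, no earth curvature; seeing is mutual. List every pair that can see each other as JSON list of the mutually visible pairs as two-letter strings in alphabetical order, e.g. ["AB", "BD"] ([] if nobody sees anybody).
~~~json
["BC", "CD"]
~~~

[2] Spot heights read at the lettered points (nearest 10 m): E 560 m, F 480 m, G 520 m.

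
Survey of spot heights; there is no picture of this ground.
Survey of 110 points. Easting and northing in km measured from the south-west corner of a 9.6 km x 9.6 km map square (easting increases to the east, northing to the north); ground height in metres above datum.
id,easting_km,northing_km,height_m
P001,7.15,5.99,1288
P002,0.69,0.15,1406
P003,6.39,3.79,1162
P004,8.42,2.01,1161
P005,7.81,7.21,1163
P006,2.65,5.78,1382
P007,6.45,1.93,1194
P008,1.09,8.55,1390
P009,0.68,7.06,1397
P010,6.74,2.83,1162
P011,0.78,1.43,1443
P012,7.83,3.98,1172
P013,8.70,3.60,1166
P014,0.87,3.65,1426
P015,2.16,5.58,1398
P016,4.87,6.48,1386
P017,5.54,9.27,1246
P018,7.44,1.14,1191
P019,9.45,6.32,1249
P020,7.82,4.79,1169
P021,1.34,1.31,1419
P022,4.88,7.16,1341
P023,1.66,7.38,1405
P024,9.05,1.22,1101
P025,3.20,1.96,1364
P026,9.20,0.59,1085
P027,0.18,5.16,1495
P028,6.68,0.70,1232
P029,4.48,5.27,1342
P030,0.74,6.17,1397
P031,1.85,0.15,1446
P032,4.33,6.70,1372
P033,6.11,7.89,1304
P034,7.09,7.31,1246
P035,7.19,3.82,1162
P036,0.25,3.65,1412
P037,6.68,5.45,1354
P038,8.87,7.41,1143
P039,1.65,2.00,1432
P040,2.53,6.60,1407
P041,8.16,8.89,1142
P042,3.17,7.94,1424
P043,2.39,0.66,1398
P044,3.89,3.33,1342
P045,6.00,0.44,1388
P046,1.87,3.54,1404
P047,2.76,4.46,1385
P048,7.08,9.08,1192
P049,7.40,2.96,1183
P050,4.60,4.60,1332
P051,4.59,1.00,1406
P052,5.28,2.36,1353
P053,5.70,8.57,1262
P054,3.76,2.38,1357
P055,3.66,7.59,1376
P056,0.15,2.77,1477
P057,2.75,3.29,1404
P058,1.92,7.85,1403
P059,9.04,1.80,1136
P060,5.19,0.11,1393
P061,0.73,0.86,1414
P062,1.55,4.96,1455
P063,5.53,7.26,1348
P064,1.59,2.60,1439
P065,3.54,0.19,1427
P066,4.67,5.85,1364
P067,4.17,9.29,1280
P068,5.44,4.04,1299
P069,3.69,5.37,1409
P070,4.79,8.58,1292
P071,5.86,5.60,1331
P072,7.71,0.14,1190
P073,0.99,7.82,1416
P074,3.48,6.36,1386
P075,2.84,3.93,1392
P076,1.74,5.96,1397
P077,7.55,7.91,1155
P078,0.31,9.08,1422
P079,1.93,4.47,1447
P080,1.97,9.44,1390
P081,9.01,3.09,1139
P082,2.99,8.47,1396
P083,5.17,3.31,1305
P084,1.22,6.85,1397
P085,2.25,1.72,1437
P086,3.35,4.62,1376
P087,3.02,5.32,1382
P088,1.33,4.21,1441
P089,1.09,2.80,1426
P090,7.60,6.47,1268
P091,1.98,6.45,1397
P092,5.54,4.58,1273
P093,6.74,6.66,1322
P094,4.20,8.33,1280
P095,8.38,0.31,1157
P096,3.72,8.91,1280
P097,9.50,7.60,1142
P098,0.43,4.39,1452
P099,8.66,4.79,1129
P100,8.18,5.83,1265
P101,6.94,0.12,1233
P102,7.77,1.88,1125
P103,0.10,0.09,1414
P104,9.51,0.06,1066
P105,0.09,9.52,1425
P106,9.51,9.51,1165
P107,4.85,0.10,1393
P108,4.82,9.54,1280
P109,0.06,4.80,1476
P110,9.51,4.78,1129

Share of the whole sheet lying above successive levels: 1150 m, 88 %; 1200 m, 75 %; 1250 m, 69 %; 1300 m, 59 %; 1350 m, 47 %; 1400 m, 25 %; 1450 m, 5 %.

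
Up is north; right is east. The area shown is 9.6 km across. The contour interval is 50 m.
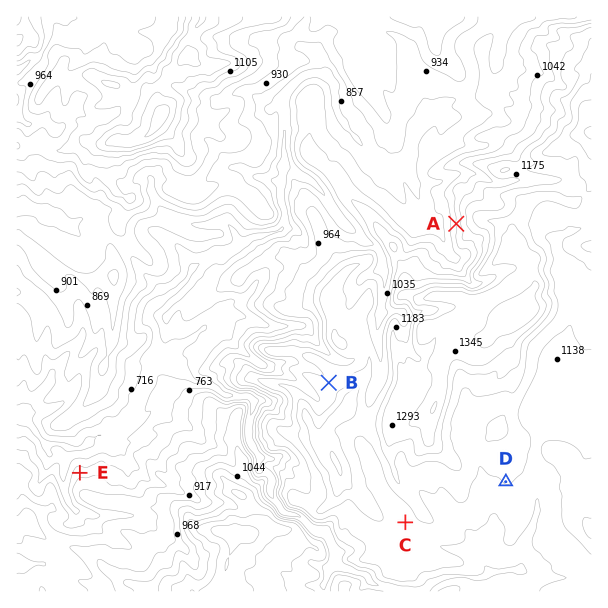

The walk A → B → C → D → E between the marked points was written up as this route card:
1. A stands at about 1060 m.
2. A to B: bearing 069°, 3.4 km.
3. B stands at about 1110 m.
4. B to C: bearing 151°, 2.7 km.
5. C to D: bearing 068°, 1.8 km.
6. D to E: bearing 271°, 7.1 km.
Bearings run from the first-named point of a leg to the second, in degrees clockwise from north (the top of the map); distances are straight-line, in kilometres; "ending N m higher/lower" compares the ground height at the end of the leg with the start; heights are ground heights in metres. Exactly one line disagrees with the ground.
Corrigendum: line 2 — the bearing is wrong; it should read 219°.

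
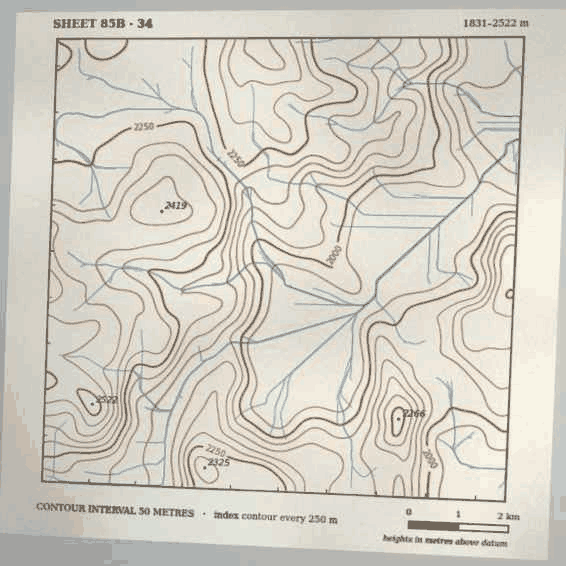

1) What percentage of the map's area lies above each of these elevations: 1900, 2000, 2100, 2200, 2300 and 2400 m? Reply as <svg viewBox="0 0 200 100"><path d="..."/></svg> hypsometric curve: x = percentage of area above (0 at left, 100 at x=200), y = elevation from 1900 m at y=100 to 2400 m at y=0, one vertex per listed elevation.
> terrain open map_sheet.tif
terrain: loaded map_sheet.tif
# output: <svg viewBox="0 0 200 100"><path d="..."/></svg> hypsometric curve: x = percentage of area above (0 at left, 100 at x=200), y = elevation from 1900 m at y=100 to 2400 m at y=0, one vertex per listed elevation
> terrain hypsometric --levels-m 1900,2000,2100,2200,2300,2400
<svg viewBox="0 0 200 100"><path d="M192 100l-43-20-32-20-33-20-46-20-26-20"/></svg>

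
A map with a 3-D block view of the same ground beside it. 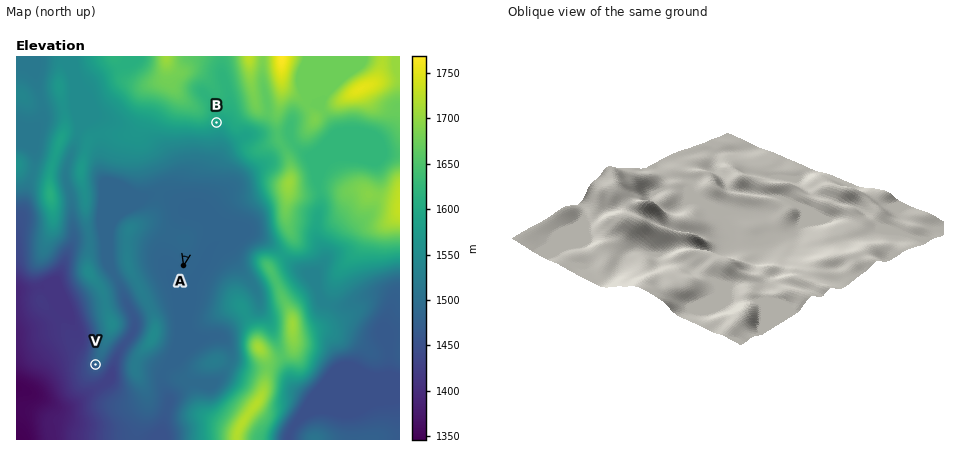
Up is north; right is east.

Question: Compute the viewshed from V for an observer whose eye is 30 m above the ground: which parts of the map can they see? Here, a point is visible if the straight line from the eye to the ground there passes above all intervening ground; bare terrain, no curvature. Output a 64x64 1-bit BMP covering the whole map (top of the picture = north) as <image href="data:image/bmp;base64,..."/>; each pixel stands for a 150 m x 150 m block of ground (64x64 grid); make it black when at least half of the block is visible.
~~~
<image width="64" height="64" href="data:image/bmp;base64,Qk0+AgAAAAAAAD4AAAAoAAAAQAAAAEAAAAABAAEAAAAAAAACAAATCwAAEwsAAAIAAAAAAAAA////AAAAAAD///w/+AAAAP//+D/4AAAA///4P/gAAAD///g//AAAAP///B/+AAAA///8H/4AAAD///wH/wAAAP///AA/gAAA///4AB+AAAD///AAD4AAAP//8AAHgAAA///wAAfAAAD///AAA4AAAP//8AADgAAA//74AAOAAAD///wABwAAAP///gAHAAAA///+AAMAAAD//54AAwQAAP/+DgAADAAA//4OAAAcAAD//AYAABwAAP/8BAAAGAAA//4EAAAYAAC//AAAABAAAP/8AAAAEAAA//gAAAAgAAD/+AAAACAAAP8AAAAAQAAAnwAAAABAAAAPAAAAAAAAAA8AAAAAAAAAD4AAAAAAAAAHgAAAAAwAAAeAAAAAHAAAB4AAAAAYAAAHgAAAADgAAAeAAAAAOAAAB4AAAAA4AAAHgAAAAHgAAAMAAAAA/AAAAAAAAAD4AAAAAAAAAPgAAAAAAAAA+AAAgQAAAAHIAACDAAAAA+gAAAMAAAAH+AAAAQAAAAf4AAABAAAAB/gAAAEAAAAAcAAAAAAAAABwAAAAAAAAAPAAAAAAAAAB8MAAAAAAAAHwwAAAAAAAAbCAAAAAAAABOYQAAAAAAAAfBwAAADgAABwHwAAAfgAAGAAAAABAAAAYAAAAAAAAADgAAAAAAAAAOAAAAAAAgAAQAAAAAICAABAAAA=="/>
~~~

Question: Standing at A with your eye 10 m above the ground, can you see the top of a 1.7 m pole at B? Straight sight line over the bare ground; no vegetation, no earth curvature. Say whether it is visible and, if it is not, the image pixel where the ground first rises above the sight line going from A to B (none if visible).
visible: true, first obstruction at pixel None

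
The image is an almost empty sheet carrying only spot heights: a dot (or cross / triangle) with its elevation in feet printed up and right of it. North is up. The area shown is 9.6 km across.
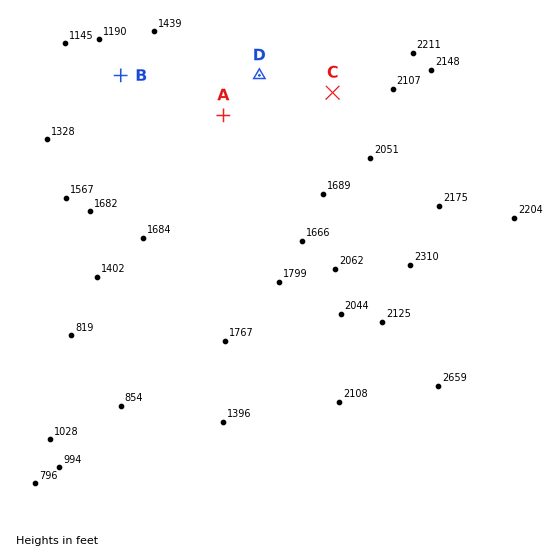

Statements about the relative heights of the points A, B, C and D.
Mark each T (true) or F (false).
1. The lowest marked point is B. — T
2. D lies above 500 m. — T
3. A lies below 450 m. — F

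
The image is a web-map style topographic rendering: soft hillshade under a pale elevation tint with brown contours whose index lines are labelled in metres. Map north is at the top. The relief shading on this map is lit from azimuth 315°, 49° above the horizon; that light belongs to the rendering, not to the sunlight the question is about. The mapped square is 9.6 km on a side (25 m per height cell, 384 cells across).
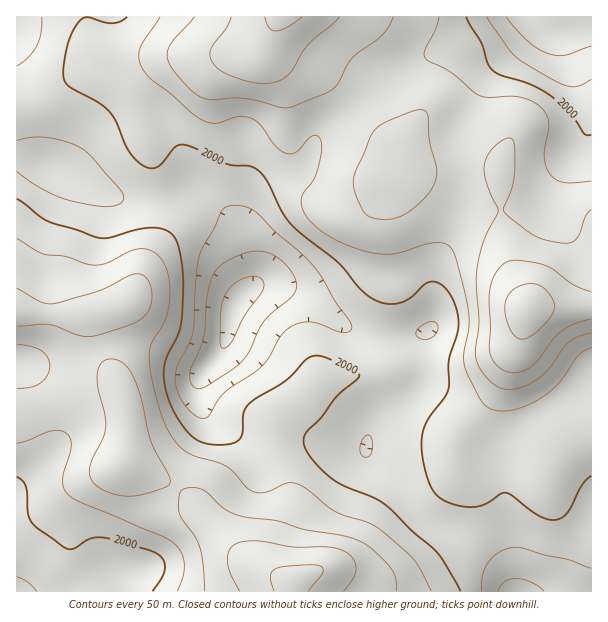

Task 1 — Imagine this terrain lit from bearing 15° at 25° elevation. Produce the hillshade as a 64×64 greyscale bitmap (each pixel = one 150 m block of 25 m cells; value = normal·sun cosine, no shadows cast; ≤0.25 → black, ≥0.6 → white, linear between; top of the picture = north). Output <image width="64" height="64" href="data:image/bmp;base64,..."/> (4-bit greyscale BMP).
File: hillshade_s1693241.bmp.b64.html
<image width="64" height="64" href="data:image/bmp;base64,Qk12CAAAAAAAAHYAAAAoAAAAQAAAAEAAAAABAAQAAAAAAAAIAAATCwAAEwsAABAAAAAAAAAAAAAAABEREQAiIiIAMzMzAERERABVVVUAZmZmAHd3dwCIiIgAmZmZAKqqqgC7u7sAzMzMAN3d3QDu7u4A////AEVVVWeImZmZmIdmVVVVZ3d2VVZ3iJmaq7qpdkMzRFVURVVVZ4iIiIiId2ZVVVZ4iHdmZ3iJmaq7qph1QzNEVURFVVVnd3d2d3ZmVVVmeJqqqYiImaqru7uph2VDM0RERFVVVmZ2ZVREREVVZniavMzMu7u7u8zLuqmHZUREREVVZmVmZmVEMiIiNFZ4mavN7u7u7czMzMy6mHdlVVVEVVZmVVZmVDMhEREkVomrzN3e7//+3czdy7qYdmZVVURVZmZVVmVUMiEREjRnmrzM3Mze7u7dzMy6mHdmZlVURFVnZlVVVUMiIiM0VnibvMzLu7zN3czMy6mHZmZmVUQ0Vmd2VVVEMiIjRVZniau8zLuqq7zMzMy6l2VVVVZVQzRWd3ZmVUMiEjRWZ3iJqrzMu6qru7vMy6l2VERVZlVERWZ3ZmZlQyIiNFZniImau7uqqqu7zMy7mHZURVZmZVRWZndmZmVDMiNFVneImaq7qpmqu8zMzLqHZVVWZ3dmVWZmZlVndmVERFVneJmqu7qZmau8zMy7qYdlVWZ3h3ZmZ3ZlRWd3dmZmZ3iaq8zMupiJq7u7u6mYdmVWZ4iHZmZ3dlVFZnd3iIiImavN3ty6mImruqqZmId2ZmZ4iHdmZnd2VUVmd3iImZmavN7u7LmIiaqpmIiId3ZmZ3iHdmZnd3dlVmZmd4iImaq83u7LqIiJmYh3d3d3d3d3d3dmZmd3d3ZmZmZnd4iJqrze3KmHeIiHd3d3d3d3d3iHdmVmd3d3d3dmZmZmd4mrzd3Kh3d3iHdmZ3d2Z3eIiIh2VVZneIiId3dmZmZniavN3bmHd3iId2ZmZmZmd4iZiHZURWd4iImIh3ZmVmeJq83cuYiIiIh3d2ZmVVZ4iZmIdUMzRXeJmZmId2ZmZ5q7zdy6qqqZmId3dmVVVmeImIdkMiI0VniZmZh3ZmZ4mrvMy7u7u7qpmId3ZlVWZ3iIdkMhERI1Z4iZmHd2d4iqu6qqq8zMu6qYiId3dmZ3d3dkMhERETRXeJiHd3d4iaqqmHiazMu6qZmImZmIiIiId1QhEREiNFZ3d3ZmZ3iaqql2Vnmru6mZmZmqqqqqmZmHZDIjMzNEVWZVVVVWeJmpmGVVaJqpmYiZqru7uqqqqZh2VERVVURERCMzRFZniIh2ZVVniZiIiJmrzLqpmqqpmYdlVVVVRDMhEiM0VWZmZmZmZ3iIiIiZmru7qYiIiIiIdmZlVVVEMQAjNEVWZVVEVWd4iIiImZqqu6mHZmZmZnZlVVVVVVQyEFVmd3d2ZVVWd4mZiImaqruql2VERERVVUQ0RFVmZlQziZmZmIh3Zmd4mZiIiZqruql2VEREREREMzNFZ3iId3eru6qqqZiIiImZmHd4maqph2VDREVVVUQyNFaJmZqqqru7qqq6qZmZmZmHZmZ4iId2VERFZmZlVDM0Z5q7u7zLu6qqq7u6qqqqmYdlVVZmZVRERFZndmVUM0V4q8zMzMuqmZmru7u7u7qphlRERERDMzNFVVVmZUREVomrzd3MuqmZmau8y7vMu6l2VDMzMiIiIzNERERURFVniavN3MupmZmau7zMzMzLmHZUQzIiIRERIiIjNERFVmeJq8zMupiqqru7u7zN3LqYdlVUQyEQAAERIjM0REVWZ4mru7upiKq7zMzLvM3Muph2ZmVDIQAAASI0REREVVZniaq7upmIq7zMzLu7zMuqmHd2ZVQxEBIjRVVlVVVVZneImqqpmIe7zMzMu7u7qqmZiHdlVDISNFZmZ2ZmZmZmd3iJmZmIiLzMy7u6qpmZmZmIdlVEMzRnd3d3d2ZmZmd3d4iZmYiZzMy7uqmId3eImYh2VEQ0VniId3Zmd2Zmd3d3eIiZmarMy7qpiHZlVneId2VEREVniId3d3d3d3d3Zmd4iJmqu8y7qYh2ZURFZ3dlRERERWeId3d3d3d3d3d2Z3iJmqvMuqmIdmVUREVmZlRERVRFZ4h3d3d3d3iId3d3eImau7yZh3ZmVVREVmZlRERVVEVnd3eIiIh3iIiId3iIiJqqqndmVVVVVEVmdmVDRVVURWZ3d4iIiHiIiIiIiIiIiZmZZlREVVVVVmd2ZERFZlRFZnd3d4iIiIiJiIiIiIiIiIhVRERVVVVmd3dUNEVlVEVmZmd3eIiIiIiIiIiIiIiIiFRERFVVVWd4dlMzRVRERVZmZneIiIiIiIiJmZmYiIiIVURVVVVVZ3dlMiM0MzNEVVVWZ4iZmYiIiJmZmqqqqplmVWZlVVVndlQhIjIhEjREREVniJmZmIiImaqrvMzLqnd3ZmVVVWZlQhESIhABI0RERWeImZmZmZmqu8zd7ty6iId2ZVVWZlQxEiMiEAEjRFVWZ3iJmqqqqqu83u/+3LqYiHdmZmZmUyIjREMiIjRVZmZ3eIiaqqqru8ze//7bqpmId2Zmd2ZDMzRVVEM0RWZnd3d3iJmqqqqqvN3u7cuqqZiHd3d3ZlREVWZmVVVWZ3d3d3d3iJmZmZqrzd3cuqqpmId3eId2ZmZnd3dmZmZmd3ZmZmd3iIiZmaq83cy6qpmIh3iIiIiIiIiIh3d3ZmZmZmZmZmd3iImaq8zcu6qqiHd3iJmZmZmZmZmIh3ZmVVVVVVZmZnd4mau8zMupiIl3d3eImaqZmZmZmZh3dmVVRVVmZmZ3d3iavM3MuYd3d2Znd4iZqpmZmZmZiHdmZVVEVWZmd3d3eJq8zcuodmZm"/>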